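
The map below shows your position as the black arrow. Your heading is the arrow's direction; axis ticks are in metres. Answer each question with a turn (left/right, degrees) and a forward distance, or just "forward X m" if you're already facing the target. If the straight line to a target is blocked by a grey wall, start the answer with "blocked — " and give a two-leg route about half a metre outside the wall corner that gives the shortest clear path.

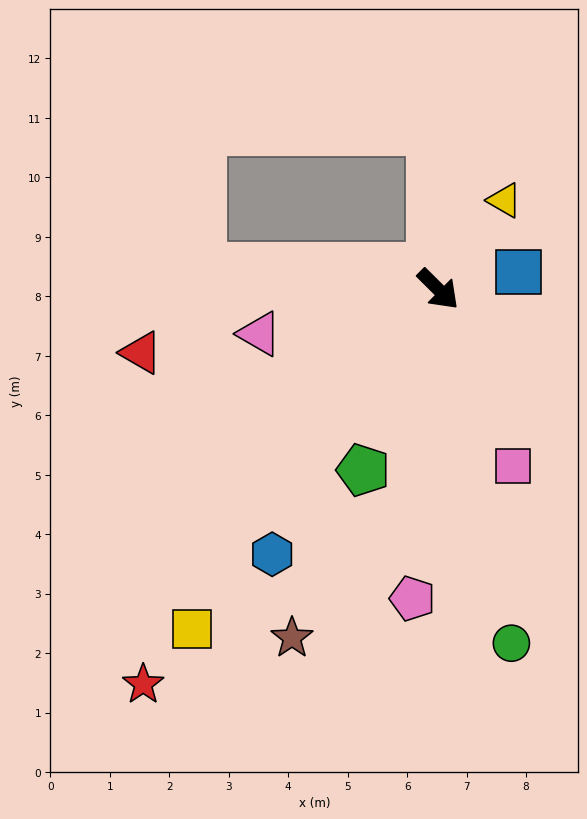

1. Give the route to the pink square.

turn right 22°, forward 3.2 m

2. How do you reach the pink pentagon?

turn right 50°, forward 5.2 m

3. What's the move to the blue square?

turn left 57°, forward 1.4 m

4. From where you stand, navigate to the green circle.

turn right 34°, forward 6.1 m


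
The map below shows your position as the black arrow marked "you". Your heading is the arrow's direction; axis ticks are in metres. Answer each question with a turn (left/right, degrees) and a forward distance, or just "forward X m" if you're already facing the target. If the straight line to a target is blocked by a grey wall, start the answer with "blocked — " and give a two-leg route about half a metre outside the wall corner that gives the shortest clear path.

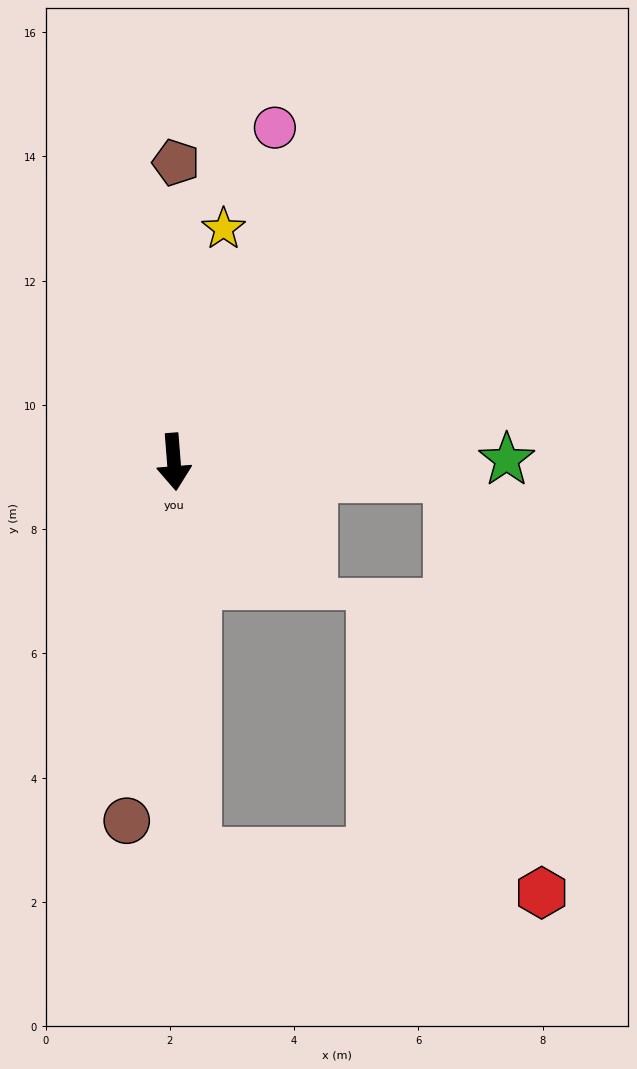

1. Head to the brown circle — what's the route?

turn right 12°, forward 5.8 m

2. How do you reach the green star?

turn left 86°, forward 5.4 m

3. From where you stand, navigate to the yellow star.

turn left 163°, forward 3.8 m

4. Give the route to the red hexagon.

blocked — forward 6.3 m, then turn left 79°, forward 5.6 m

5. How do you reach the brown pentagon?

turn left 175°, forward 4.8 m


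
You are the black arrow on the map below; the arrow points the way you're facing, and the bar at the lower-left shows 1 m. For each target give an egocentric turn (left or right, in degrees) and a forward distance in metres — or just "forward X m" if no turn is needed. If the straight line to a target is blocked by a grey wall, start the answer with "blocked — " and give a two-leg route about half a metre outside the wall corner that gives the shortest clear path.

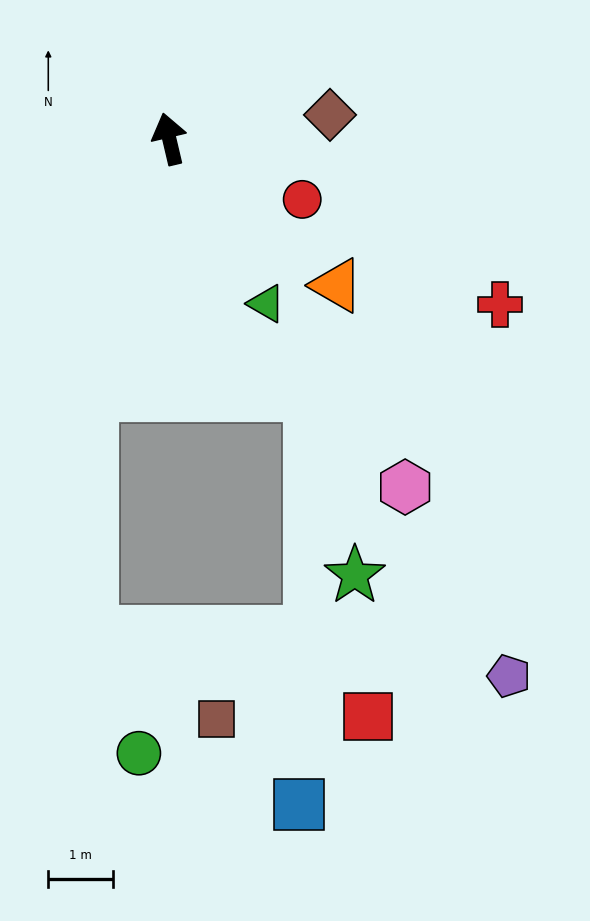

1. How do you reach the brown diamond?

turn right 95°, forward 2.5 m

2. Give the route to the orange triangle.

turn right 144°, forward 3.4 m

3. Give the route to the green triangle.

turn right 163°, forward 3.0 m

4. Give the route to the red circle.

turn right 128°, forward 2.3 m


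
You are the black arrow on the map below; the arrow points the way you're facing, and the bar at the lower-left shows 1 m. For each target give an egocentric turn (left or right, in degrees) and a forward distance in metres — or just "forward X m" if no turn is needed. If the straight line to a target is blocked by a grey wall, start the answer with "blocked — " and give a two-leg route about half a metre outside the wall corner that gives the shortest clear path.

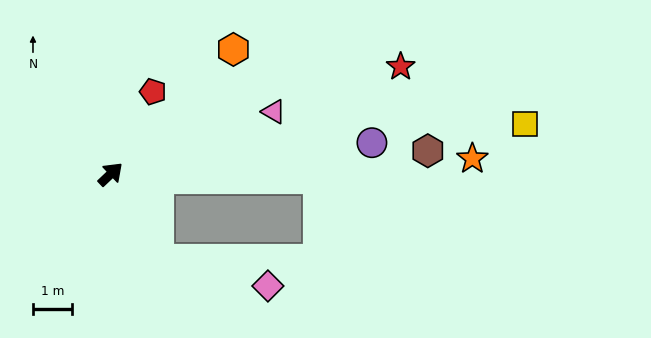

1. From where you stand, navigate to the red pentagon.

turn left 19°, forward 2.4 m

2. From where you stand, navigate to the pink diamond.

blocked — turn right 105°, forward 2.5 m, then turn left 48°, forward 2.9 m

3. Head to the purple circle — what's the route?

turn right 37°, forward 6.8 m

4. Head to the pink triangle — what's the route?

turn right 22°, forward 4.5 m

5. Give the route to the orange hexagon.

forward 4.5 m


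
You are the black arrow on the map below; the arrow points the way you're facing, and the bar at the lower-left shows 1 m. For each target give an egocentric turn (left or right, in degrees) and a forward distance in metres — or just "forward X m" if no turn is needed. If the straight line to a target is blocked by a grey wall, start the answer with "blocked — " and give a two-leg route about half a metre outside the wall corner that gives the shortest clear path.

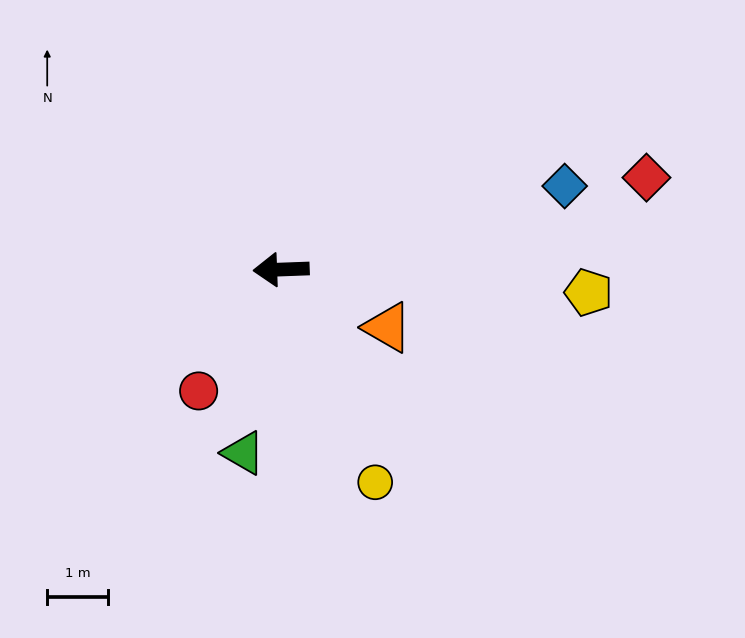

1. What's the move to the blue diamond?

turn right 166°, forward 4.8 m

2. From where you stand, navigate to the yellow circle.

turn left 112°, forward 3.8 m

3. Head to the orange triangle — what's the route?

turn left 149°, forward 2.0 m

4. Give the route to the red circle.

turn left 54°, forward 2.4 m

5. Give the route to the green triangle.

turn left 76°, forward 3.1 m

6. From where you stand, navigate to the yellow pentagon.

turn left 174°, forward 5.0 m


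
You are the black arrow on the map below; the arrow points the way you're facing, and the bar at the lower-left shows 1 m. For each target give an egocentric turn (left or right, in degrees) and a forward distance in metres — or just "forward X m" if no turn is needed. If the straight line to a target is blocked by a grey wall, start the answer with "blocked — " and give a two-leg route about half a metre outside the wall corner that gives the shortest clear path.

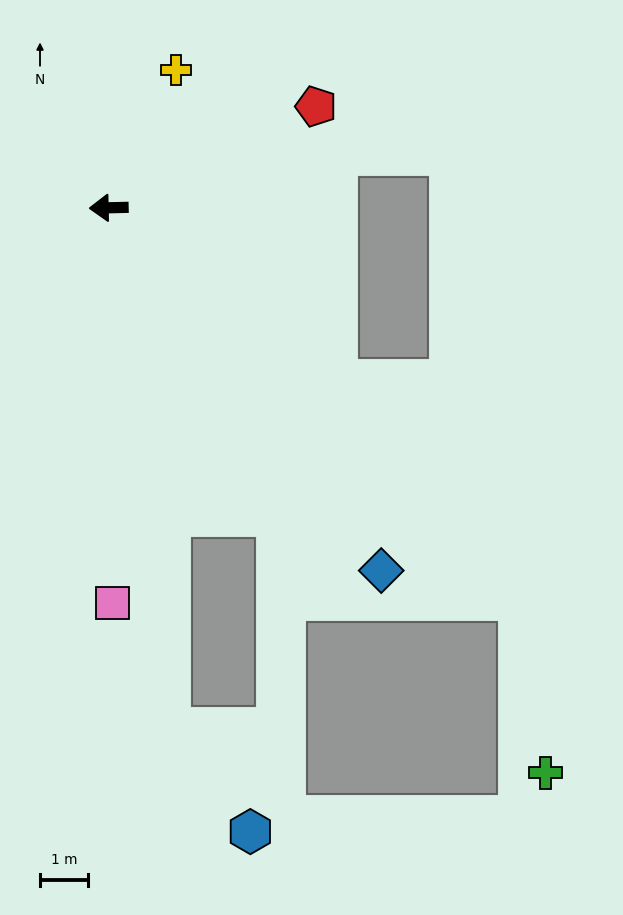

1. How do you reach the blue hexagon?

blocked — turn left 95°, forward 10.8 m, then turn left 31°, forward 2.7 m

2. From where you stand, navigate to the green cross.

blocked — turn left 135°, forward 11.7 m, then turn right 37°, forward 3.6 m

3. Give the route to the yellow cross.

turn right 117°, forward 3.2 m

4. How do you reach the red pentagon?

turn right 155°, forward 4.8 m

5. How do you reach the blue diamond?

turn left 126°, forward 9.4 m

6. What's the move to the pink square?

turn left 89°, forward 8.2 m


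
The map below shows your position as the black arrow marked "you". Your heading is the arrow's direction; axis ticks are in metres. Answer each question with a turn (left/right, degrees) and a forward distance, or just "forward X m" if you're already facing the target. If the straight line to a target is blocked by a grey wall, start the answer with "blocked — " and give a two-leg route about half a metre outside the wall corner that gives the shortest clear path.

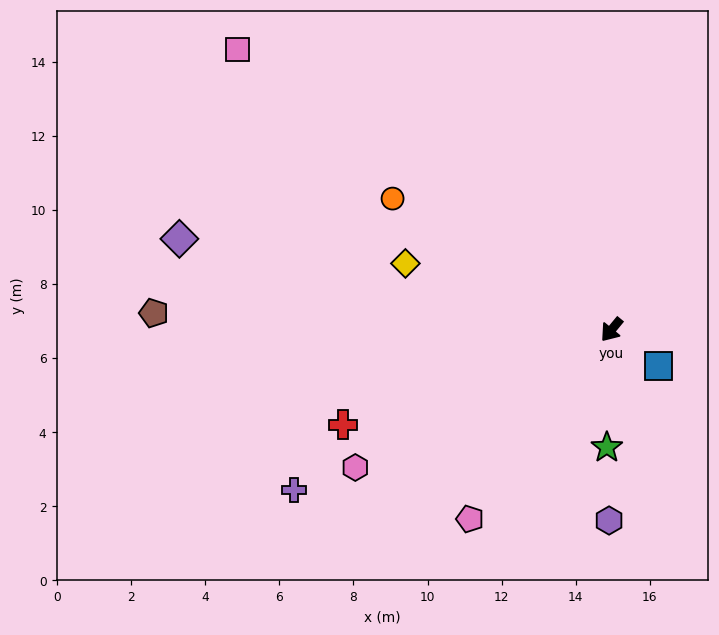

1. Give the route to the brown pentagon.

turn right 53°, forward 12.4 m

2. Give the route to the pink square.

turn right 87°, forward 12.6 m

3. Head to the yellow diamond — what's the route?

turn right 68°, forward 5.8 m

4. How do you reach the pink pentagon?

turn left 3°, forward 6.4 m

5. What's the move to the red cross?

turn right 31°, forward 7.7 m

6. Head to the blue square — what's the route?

turn left 92°, forward 1.6 m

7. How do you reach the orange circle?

turn right 81°, forward 6.9 m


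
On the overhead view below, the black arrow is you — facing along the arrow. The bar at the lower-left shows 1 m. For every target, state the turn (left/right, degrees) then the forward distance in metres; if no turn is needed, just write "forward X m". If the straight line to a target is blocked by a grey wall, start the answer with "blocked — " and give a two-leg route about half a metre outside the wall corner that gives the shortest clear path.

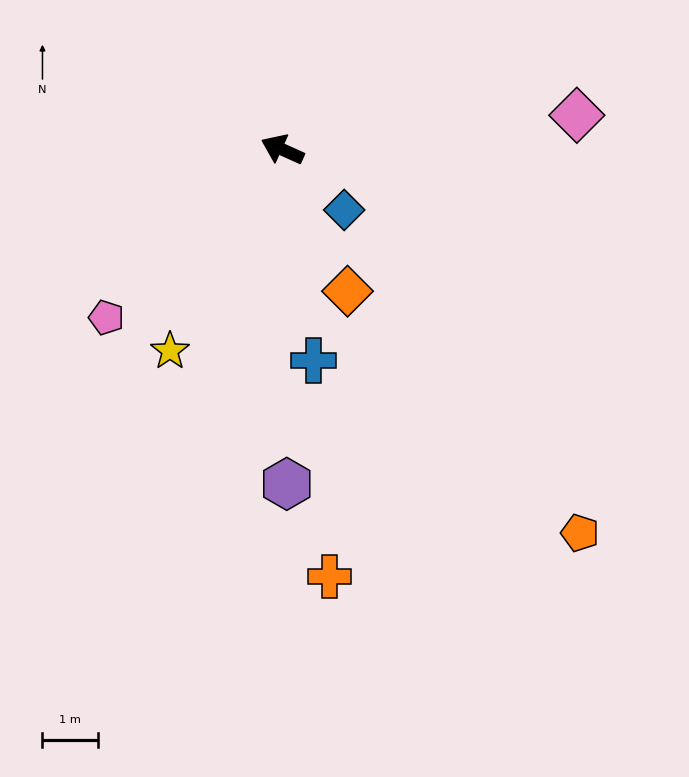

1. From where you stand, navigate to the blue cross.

turn left 123°, forward 3.8 m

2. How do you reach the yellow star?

turn left 85°, forward 4.1 m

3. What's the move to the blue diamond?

turn left 160°, forward 1.6 m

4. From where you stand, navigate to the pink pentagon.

turn left 68°, forward 4.4 m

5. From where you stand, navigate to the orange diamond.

turn left 139°, forward 2.8 m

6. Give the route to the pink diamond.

turn right 149°, forward 5.3 m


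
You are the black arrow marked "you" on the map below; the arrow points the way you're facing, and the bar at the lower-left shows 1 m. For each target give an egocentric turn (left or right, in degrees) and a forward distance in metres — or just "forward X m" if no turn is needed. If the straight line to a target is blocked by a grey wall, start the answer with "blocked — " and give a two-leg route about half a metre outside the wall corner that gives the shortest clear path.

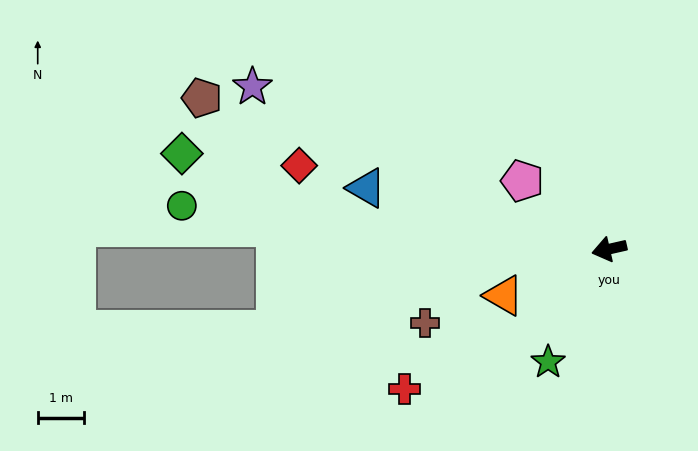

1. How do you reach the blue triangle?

turn right 27°, forward 5.4 m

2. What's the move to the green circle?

turn right 19°, forward 9.3 m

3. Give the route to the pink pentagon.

turn right 51°, forward 2.4 m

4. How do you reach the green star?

turn left 49°, forward 2.8 m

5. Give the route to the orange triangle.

turn left 11°, forward 2.5 m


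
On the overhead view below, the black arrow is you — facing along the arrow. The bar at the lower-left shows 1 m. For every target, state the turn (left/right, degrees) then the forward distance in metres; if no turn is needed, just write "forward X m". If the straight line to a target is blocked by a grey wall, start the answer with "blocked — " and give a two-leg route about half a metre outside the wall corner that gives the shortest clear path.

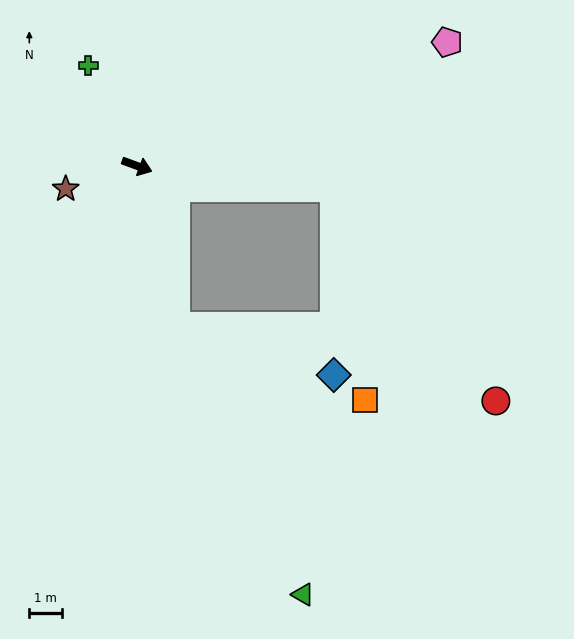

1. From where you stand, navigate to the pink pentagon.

turn left 42°, forward 10.1 m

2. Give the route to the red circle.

blocked — turn left 14°, forward 6.0 m, then turn right 46°, forward 8.1 m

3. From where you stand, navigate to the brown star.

turn right 142°, forward 2.3 m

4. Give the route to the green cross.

turn left 136°, forward 3.4 m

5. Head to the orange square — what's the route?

blocked — turn left 14°, forward 6.0 m, then turn right 75°, forward 6.5 m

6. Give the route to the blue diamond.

blocked — turn right 56°, forward 5.0 m, then turn left 59°, forward 5.0 m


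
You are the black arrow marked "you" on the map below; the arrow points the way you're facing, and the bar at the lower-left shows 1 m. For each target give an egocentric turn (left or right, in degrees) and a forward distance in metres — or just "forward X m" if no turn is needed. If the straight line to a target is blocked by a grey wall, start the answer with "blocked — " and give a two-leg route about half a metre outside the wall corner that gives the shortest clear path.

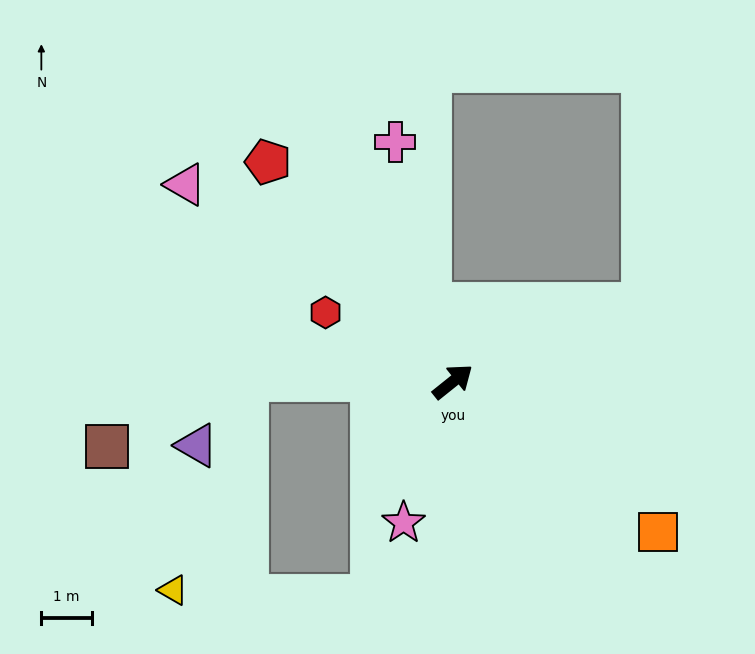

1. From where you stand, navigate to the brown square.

blocked — turn left 141°, forward 4.1 m, then turn left 26°, forward 3.1 m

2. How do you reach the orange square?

turn right 75°, forward 5.0 m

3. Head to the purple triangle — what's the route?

blocked — turn left 141°, forward 4.1 m, then turn left 53°, forward 1.6 m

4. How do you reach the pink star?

turn right 148°, forward 2.9 m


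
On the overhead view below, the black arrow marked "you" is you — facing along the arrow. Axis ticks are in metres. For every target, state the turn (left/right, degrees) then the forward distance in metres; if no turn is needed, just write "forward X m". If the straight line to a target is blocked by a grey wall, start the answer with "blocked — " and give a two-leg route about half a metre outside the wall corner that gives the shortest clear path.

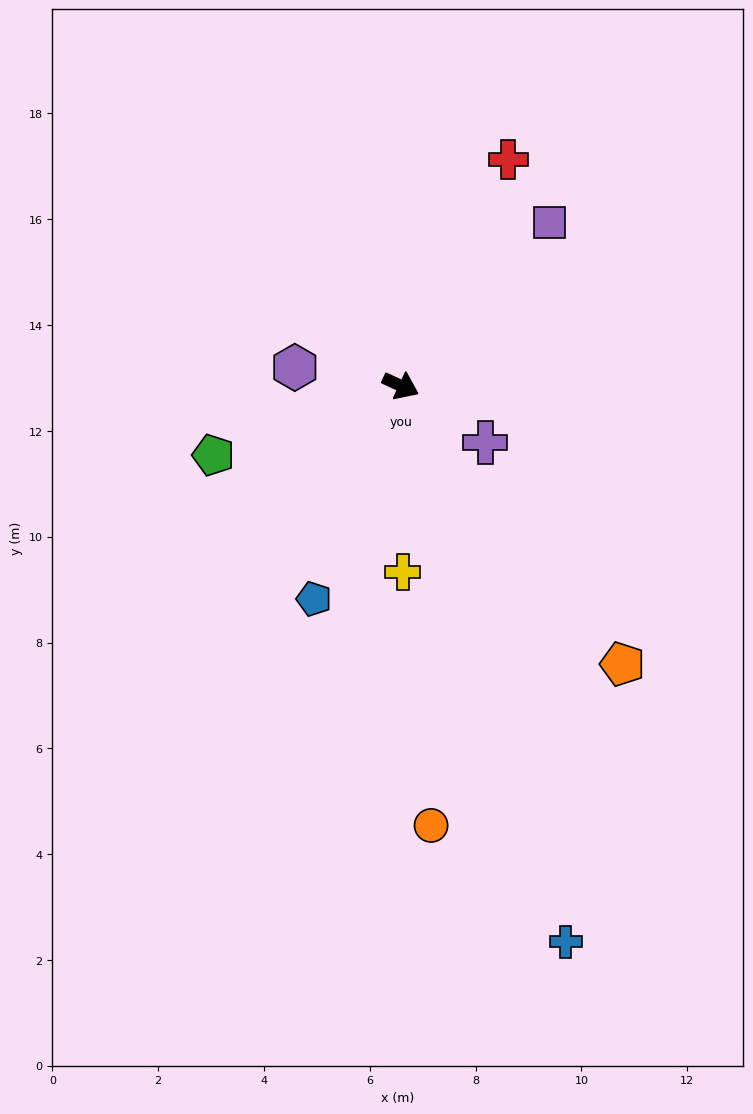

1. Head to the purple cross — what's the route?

turn right 9°, forward 1.9 m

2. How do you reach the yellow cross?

turn right 65°, forward 3.5 m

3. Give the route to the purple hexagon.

turn right 165°, forward 2.0 m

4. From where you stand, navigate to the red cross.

turn left 89°, forward 4.7 m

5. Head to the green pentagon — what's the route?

turn right 135°, forward 3.8 m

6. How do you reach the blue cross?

turn right 49°, forward 11.0 m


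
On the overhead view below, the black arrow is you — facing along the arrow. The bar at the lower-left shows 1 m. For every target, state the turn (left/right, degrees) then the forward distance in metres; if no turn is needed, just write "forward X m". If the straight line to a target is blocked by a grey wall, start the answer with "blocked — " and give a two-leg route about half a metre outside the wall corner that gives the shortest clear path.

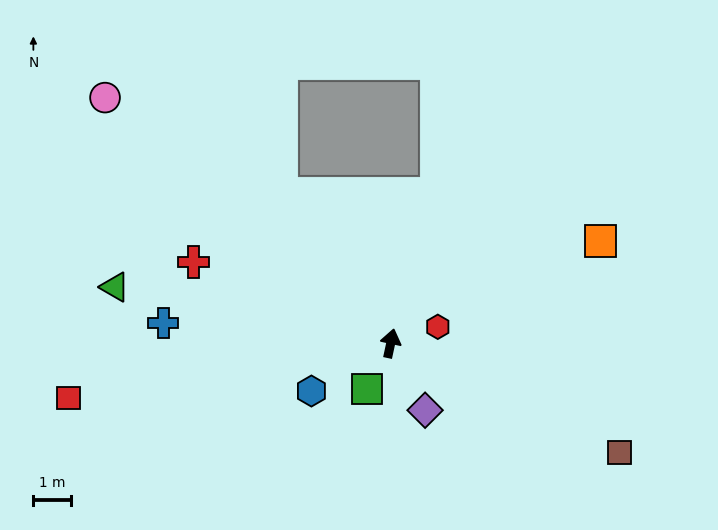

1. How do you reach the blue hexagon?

turn left 133°, forward 2.5 m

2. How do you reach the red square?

turn left 112°, forward 8.7 m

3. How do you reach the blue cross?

turn left 97°, forward 6.1 m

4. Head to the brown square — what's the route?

turn right 103°, forward 6.8 m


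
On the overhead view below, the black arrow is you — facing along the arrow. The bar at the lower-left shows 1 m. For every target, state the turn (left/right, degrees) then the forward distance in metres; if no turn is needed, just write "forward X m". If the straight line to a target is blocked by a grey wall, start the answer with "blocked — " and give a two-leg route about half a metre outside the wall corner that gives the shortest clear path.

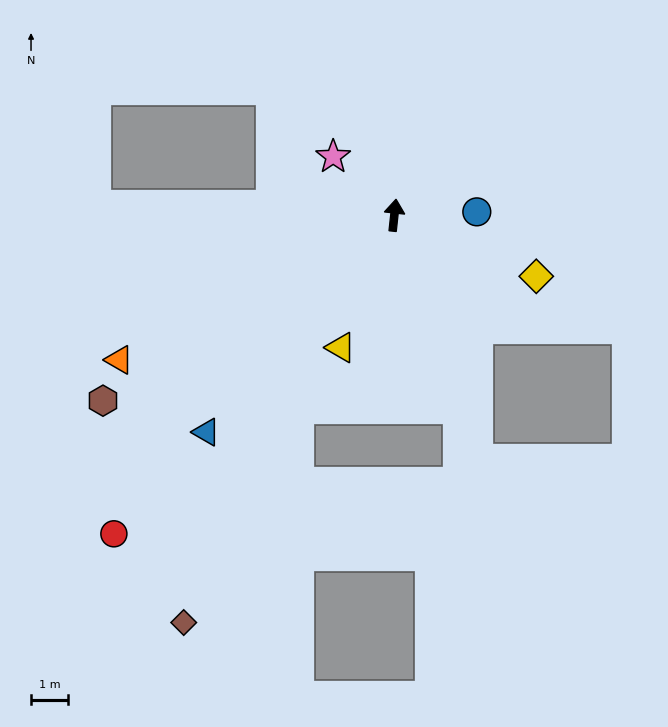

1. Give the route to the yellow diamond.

turn right 107°, forward 4.2 m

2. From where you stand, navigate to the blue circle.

turn right 82°, forward 2.3 m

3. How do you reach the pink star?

turn left 52°, forward 2.3 m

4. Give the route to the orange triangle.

turn left 124°, forward 8.5 m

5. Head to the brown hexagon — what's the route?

turn left 129°, forward 9.4 m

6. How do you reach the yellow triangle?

turn left 164°, forward 3.9 m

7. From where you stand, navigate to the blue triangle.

turn left 145°, forward 7.8 m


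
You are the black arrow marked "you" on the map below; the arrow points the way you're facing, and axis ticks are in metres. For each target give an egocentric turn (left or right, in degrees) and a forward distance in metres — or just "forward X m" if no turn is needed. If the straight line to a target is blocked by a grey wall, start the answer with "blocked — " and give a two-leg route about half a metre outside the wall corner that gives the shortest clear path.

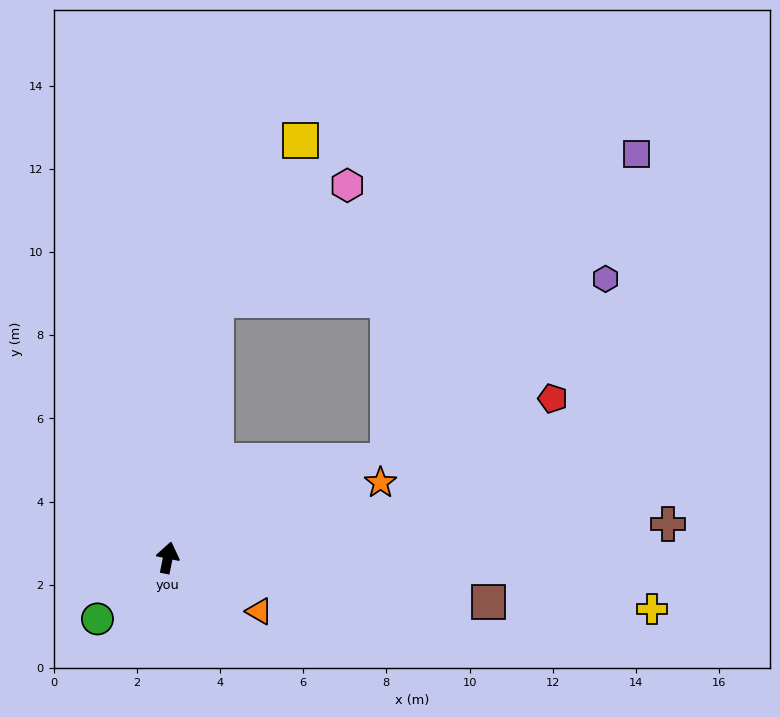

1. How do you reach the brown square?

turn right 86°, forward 7.8 m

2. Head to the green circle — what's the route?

turn left 143°, forward 2.2 m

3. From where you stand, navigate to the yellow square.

blocked — forward 6.3 m, then turn right 16°, forward 4.3 m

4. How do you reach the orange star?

turn right 59°, forward 5.4 m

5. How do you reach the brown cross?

turn right 75°, forward 12.1 m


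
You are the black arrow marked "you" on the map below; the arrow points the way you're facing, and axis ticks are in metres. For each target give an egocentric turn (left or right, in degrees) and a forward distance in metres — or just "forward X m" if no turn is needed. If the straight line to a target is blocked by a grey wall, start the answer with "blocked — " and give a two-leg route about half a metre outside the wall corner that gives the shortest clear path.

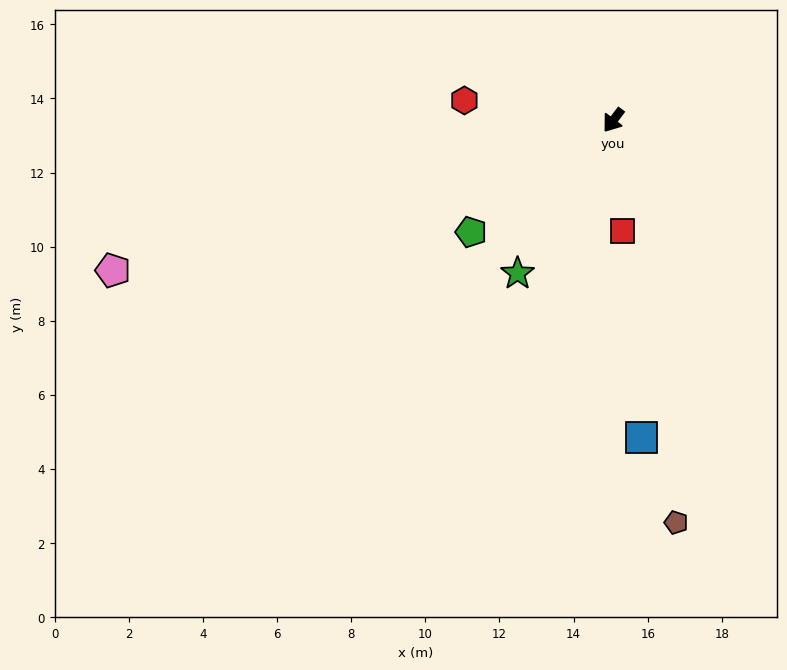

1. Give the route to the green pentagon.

turn right 15°, forward 4.9 m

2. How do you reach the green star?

turn left 5°, forward 4.9 m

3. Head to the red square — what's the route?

turn left 42°, forward 3.0 m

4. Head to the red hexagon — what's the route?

turn right 61°, forward 4.1 m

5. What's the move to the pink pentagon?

turn right 36°, forward 14.1 m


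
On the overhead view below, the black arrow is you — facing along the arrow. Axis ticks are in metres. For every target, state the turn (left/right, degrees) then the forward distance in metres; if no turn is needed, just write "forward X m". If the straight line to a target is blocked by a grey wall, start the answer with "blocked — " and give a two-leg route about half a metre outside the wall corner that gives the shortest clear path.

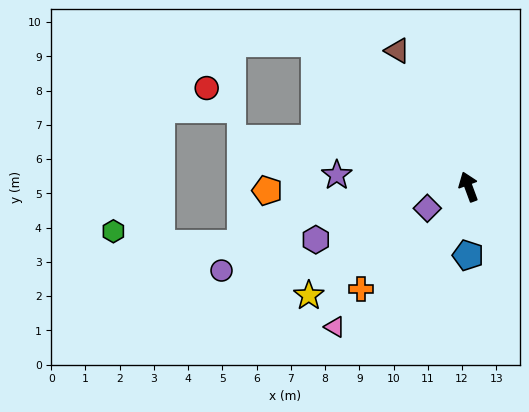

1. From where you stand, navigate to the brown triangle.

turn left 7°, forward 4.5 m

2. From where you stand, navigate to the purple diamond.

turn left 97°, forward 1.4 m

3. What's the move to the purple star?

turn left 65°, forward 3.9 m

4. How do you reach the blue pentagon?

turn left 159°, forward 2.0 m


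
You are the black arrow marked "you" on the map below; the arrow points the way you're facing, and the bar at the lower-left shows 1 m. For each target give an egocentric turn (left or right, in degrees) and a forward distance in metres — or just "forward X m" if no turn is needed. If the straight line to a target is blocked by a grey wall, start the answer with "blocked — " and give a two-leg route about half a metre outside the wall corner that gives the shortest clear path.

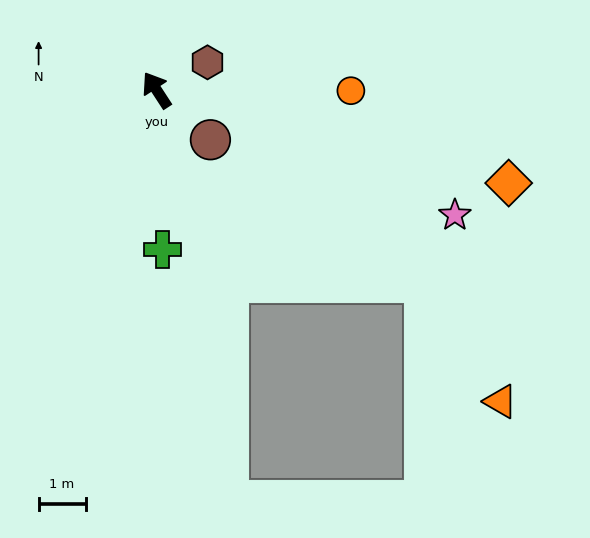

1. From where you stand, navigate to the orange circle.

turn right 123°, forward 4.1 m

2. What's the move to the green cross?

turn left 149°, forward 3.4 m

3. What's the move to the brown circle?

turn right 166°, forward 1.6 m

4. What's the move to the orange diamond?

turn right 138°, forward 7.8 m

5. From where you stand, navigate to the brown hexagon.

turn right 94°, forward 1.2 m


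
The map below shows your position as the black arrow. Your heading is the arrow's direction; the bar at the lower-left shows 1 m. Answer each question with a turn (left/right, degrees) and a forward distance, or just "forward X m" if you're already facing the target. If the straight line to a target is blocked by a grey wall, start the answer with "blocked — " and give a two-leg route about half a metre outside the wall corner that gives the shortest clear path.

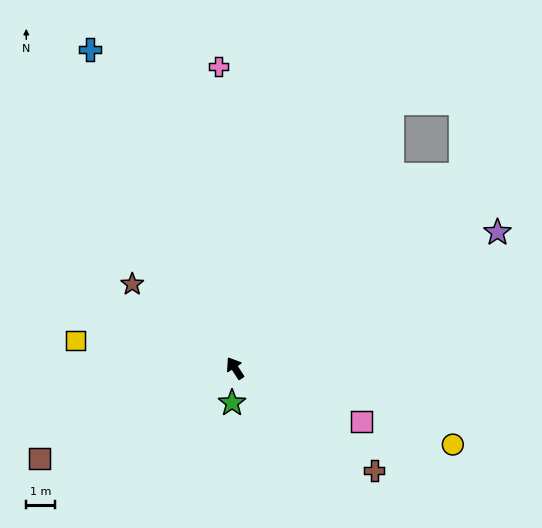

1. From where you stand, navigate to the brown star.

turn left 18°, forward 4.6 m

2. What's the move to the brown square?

turn left 82°, forward 7.4 m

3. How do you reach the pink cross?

turn right 30°, forward 10.4 m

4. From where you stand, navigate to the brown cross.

turn right 159°, forward 6.0 m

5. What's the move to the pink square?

turn right 146°, forward 4.7 m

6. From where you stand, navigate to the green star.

turn left 142°, forward 1.2 m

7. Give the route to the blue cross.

turn right 8°, forward 12.1 m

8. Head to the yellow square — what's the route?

turn left 47°, forward 5.6 m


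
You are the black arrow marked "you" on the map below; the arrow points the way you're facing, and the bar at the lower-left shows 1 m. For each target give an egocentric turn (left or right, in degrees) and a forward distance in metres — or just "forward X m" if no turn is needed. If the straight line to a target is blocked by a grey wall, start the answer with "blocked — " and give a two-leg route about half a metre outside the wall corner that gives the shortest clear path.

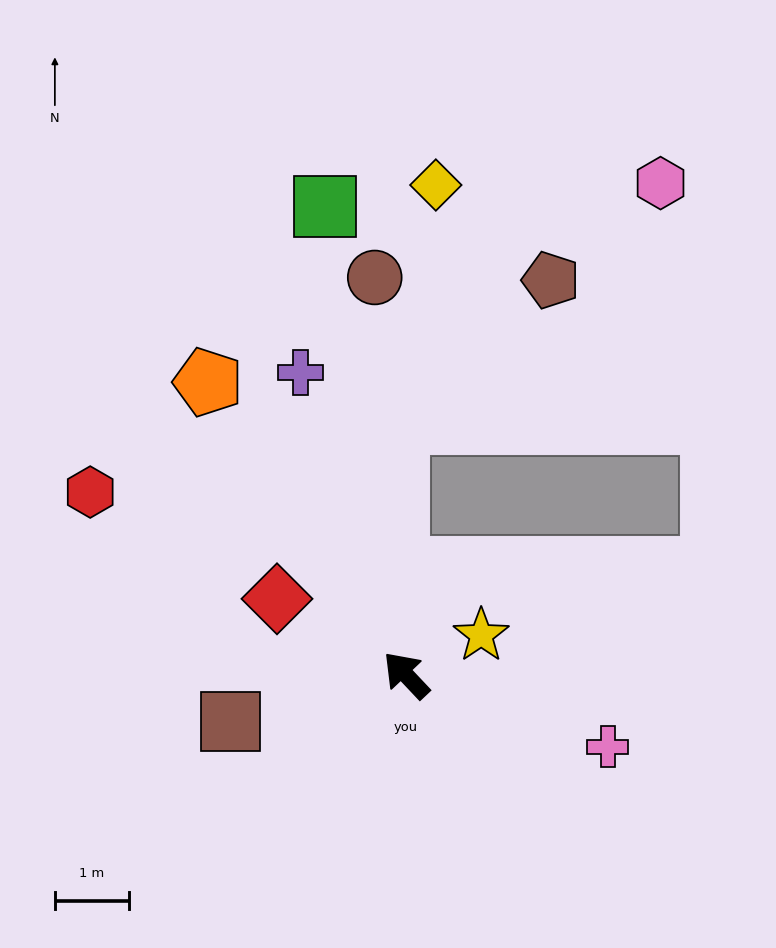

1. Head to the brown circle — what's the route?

turn right 39°, forward 5.4 m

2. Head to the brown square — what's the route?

turn left 62°, forward 2.5 m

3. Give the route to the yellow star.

turn right 105°, forward 1.1 m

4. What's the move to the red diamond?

turn left 16°, forward 2.0 m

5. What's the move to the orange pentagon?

turn right 9°, forward 4.8 m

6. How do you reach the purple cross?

turn right 24°, forward 4.3 m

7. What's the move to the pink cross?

turn right 153°, forward 2.9 m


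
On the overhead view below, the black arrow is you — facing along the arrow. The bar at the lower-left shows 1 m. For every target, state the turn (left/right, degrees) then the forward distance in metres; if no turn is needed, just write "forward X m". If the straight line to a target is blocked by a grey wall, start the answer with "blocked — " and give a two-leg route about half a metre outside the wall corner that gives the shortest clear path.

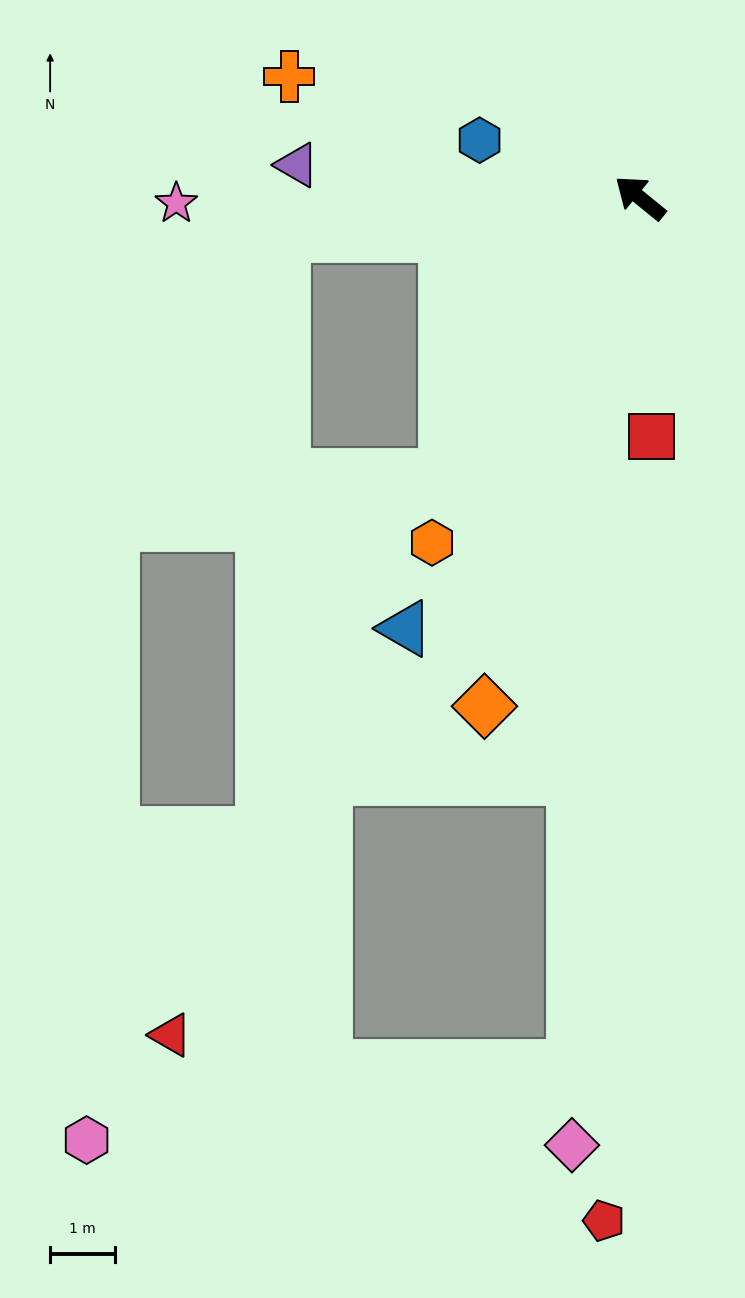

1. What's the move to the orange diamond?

turn left 112°, forward 8.2 m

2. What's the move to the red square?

turn left 132°, forward 3.7 m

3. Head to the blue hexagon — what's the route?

turn left 19°, forward 2.6 m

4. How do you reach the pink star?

turn left 40°, forward 7.1 m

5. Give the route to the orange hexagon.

turn left 98°, forward 6.2 m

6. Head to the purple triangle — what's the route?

turn left 34°, forward 5.3 m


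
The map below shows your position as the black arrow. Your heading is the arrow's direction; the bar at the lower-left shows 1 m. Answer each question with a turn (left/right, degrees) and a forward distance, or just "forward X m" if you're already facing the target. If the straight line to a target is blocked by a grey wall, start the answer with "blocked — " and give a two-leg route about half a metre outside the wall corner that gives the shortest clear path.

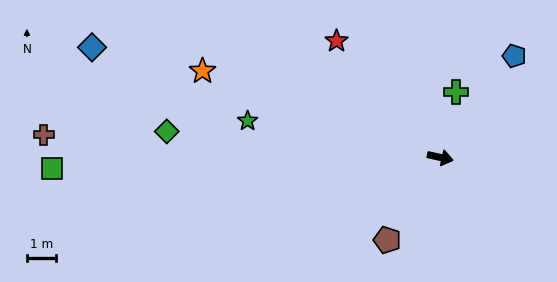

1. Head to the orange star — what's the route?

turn left 173°, forward 8.8 m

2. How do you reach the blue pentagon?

turn left 67°, forward 4.4 m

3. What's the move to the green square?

turn right 166°, forward 13.5 m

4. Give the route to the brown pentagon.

turn right 110°, forward 3.4 m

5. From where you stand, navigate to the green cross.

turn left 89°, forward 2.3 m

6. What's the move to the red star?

turn left 144°, forward 5.4 m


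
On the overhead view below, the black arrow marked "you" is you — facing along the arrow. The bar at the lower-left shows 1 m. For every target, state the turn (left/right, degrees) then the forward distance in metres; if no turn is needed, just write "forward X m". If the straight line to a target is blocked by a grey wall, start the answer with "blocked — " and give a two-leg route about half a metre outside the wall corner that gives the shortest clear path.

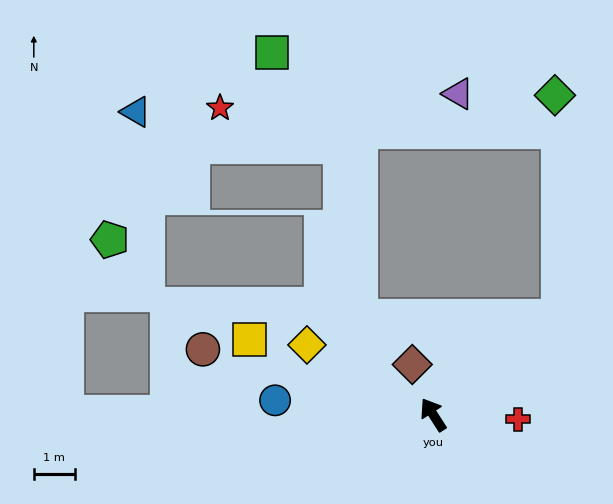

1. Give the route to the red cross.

turn right 126°, forward 2.1 m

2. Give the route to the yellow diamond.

turn left 28°, forward 3.5 m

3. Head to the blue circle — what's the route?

turn left 52°, forward 3.9 m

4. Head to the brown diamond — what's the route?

turn right 10°, forward 1.3 m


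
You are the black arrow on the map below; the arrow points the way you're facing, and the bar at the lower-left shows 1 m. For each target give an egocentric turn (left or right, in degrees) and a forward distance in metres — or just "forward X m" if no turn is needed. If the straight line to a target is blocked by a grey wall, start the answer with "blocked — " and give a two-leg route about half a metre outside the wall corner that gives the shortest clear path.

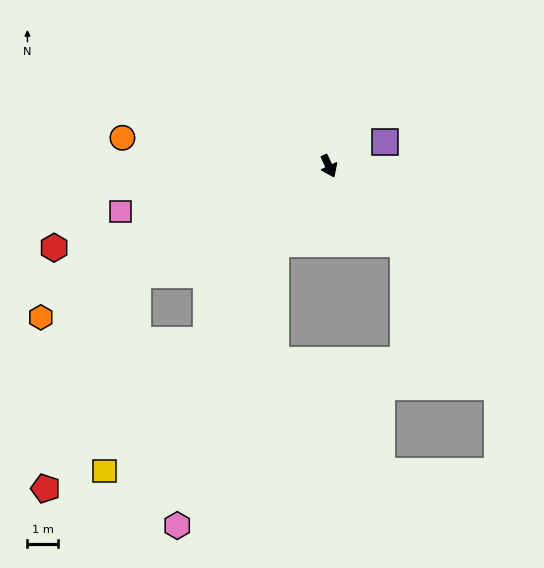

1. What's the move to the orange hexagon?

turn right 87°, forward 10.6 m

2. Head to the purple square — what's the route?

turn left 88°, forward 2.0 m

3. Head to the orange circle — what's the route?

turn right 123°, forward 6.8 m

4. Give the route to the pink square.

turn right 103°, forward 7.0 m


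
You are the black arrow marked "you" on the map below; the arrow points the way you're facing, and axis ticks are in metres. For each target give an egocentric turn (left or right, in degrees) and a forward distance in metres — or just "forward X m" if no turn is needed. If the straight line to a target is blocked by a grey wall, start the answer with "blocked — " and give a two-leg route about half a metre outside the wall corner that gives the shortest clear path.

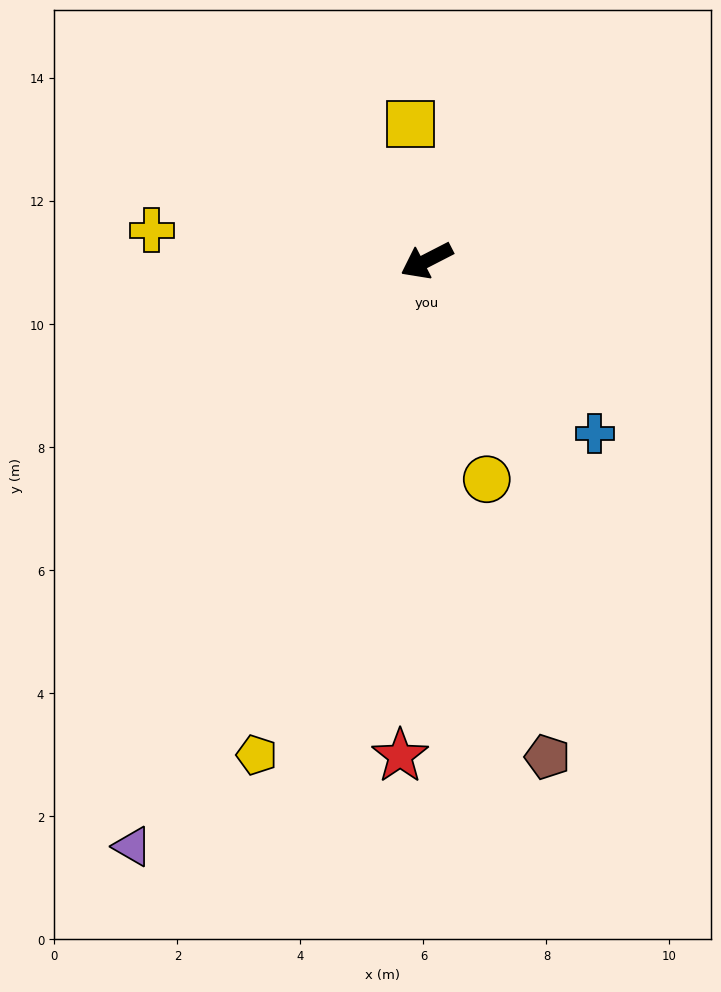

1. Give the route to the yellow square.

turn right 111°, forward 2.2 m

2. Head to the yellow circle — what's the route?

turn left 78°, forward 3.7 m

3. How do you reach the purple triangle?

turn left 36°, forward 10.7 m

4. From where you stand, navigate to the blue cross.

turn left 107°, forward 3.9 m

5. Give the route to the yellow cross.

turn right 33°, forward 4.5 m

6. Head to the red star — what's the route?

turn left 60°, forward 8.1 m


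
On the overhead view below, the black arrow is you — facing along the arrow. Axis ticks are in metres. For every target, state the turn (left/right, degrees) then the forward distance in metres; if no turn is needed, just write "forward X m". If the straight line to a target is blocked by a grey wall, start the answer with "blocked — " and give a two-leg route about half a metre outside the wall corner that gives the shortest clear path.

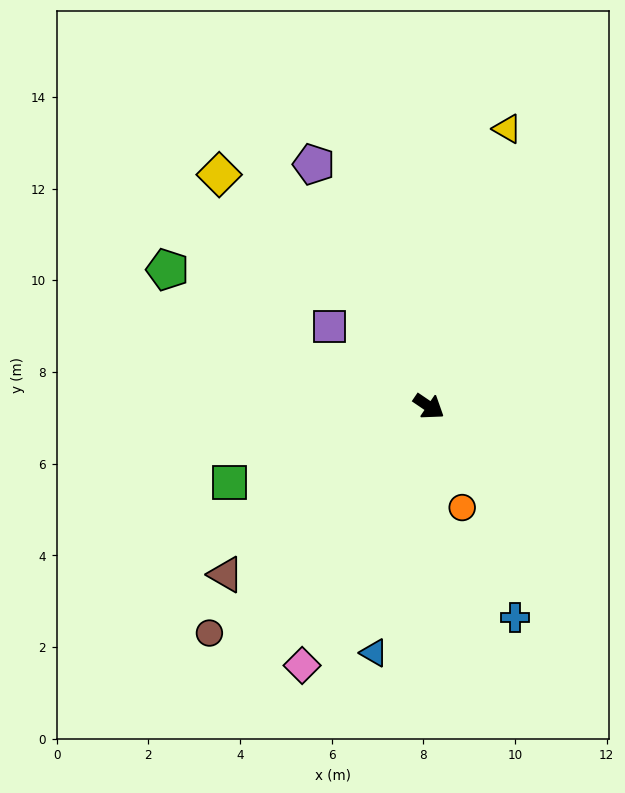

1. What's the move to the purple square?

turn left 175°, forward 2.8 m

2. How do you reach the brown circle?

turn right 100°, forward 6.9 m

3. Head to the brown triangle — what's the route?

turn right 106°, forward 5.8 m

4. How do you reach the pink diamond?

turn right 82°, forward 6.3 m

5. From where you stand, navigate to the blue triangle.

turn right 68°, forward 5.5 m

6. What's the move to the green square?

turn right 125°, forward 4.7 m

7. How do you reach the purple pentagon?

turn left 150°, forward 5.8 m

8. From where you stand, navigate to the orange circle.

turn right 38°, forward 2.3 m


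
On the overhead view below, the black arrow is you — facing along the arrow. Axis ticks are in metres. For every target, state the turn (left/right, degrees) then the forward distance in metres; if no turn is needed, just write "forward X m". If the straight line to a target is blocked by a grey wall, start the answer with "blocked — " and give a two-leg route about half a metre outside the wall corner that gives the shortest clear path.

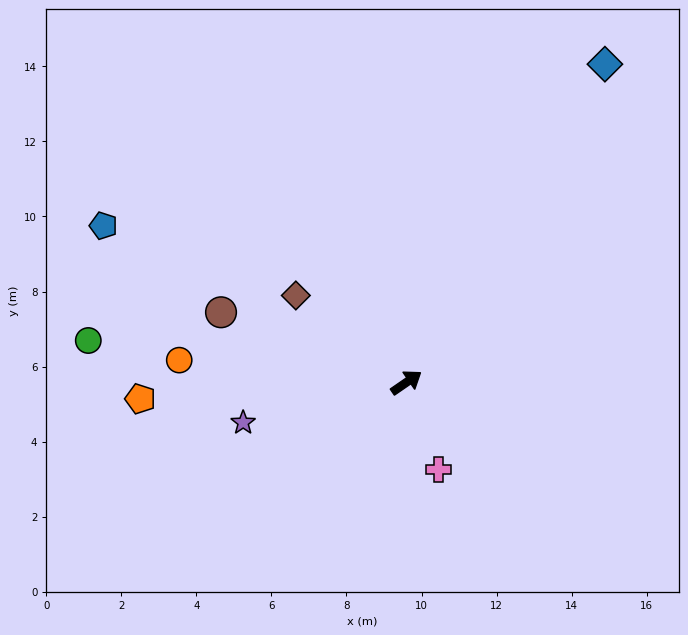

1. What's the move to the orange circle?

turn left 140°, forward 6.1 m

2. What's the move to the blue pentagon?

turn left 118°, forward 9.1 m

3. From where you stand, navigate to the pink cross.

turn right 104°, forward 2.5 m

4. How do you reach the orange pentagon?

turn left 149°, forward 7.1 m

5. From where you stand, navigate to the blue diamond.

turn left 23°, forward 10.0 m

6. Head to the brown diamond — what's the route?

turn left 107°, forward 3.7 m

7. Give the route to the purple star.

turn left 159°, forward 4.5 m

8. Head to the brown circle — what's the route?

turn left 125°, forward 5.3 m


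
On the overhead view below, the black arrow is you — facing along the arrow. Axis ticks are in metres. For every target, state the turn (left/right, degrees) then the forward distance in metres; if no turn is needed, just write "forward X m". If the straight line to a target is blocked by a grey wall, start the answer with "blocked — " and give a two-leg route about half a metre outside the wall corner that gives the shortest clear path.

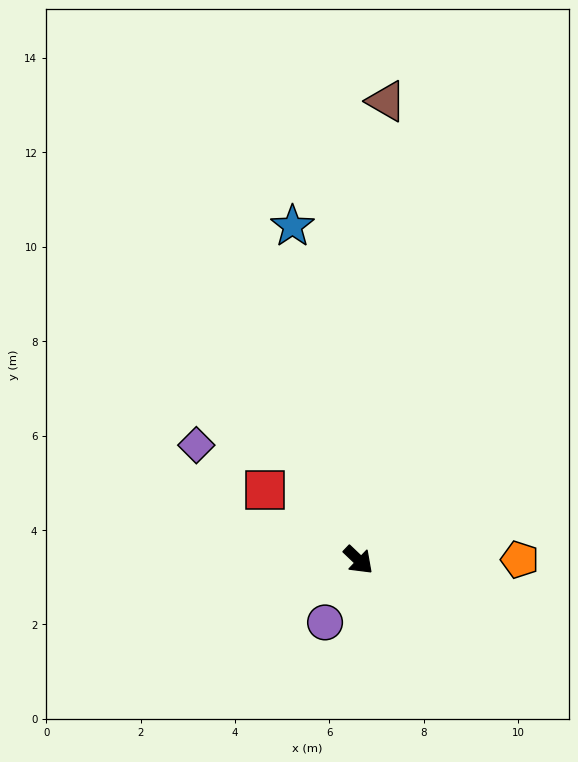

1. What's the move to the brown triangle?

turn left 130°, forward 9.7 m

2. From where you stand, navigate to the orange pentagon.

turn left 44°, forward 3.4 m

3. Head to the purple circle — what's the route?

turn right 75°, forward 1.5 m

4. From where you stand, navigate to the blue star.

turn left 145°, forward 7.2 m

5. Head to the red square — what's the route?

turn right 173°, forward 2.5 m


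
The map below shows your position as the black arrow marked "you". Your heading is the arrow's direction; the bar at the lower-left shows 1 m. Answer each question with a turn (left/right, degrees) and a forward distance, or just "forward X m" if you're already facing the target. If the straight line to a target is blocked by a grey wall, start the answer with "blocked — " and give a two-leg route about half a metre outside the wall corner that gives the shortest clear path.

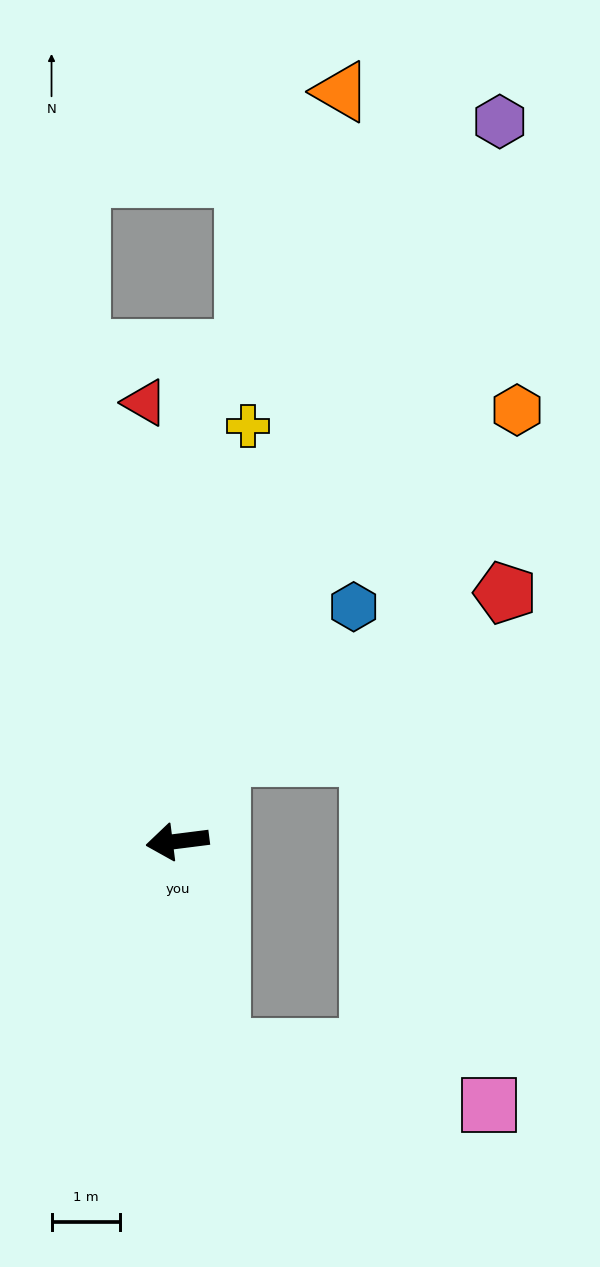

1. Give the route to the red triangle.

turn right 93°, forward 6.5 m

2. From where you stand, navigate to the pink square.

blocked — turn left 95°, forward 3.1 m, then turn left 66°, forward 4.0 m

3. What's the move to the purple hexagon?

turn right 121°, forward 11.6 m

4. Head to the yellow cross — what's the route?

turn right 107°, forward 6.2 m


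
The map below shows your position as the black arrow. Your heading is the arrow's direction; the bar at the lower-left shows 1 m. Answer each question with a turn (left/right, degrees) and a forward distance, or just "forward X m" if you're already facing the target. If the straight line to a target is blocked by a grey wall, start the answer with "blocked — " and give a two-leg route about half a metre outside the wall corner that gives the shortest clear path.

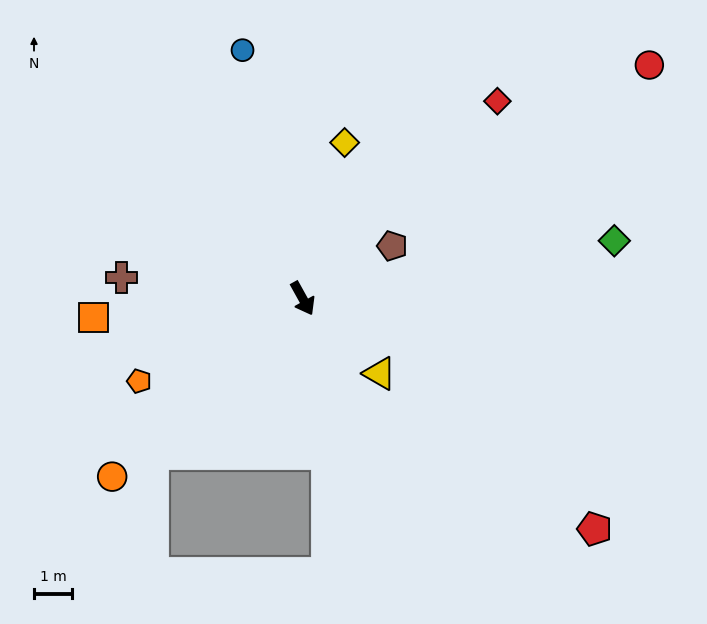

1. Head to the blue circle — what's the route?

turn left 165°, forward 6.7 m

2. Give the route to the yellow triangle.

turn left 17°, forward 2.8 m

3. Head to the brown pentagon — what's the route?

turn left 91°, forward 2.7 m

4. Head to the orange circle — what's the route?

turn right 76°, forward 6.8 m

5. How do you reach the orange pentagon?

turn right 92°, forward 4.8 m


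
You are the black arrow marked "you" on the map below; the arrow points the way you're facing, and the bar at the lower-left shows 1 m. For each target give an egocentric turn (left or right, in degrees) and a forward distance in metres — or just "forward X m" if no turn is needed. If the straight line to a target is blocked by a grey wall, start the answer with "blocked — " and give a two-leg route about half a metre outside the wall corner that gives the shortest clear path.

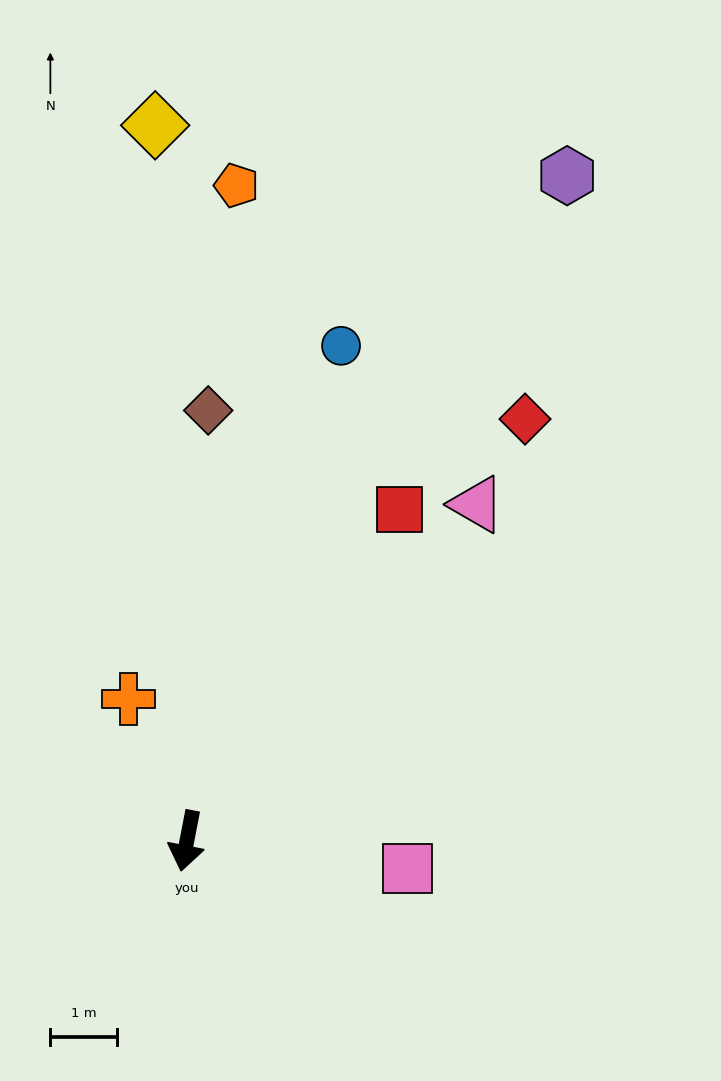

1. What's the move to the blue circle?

turn left 174°, forward 7.8 m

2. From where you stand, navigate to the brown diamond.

turn right 172°, forward 6.5 m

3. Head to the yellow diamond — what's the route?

turn right 167°, forward 10.8 m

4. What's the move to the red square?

turn left 158°, forward 5.9 m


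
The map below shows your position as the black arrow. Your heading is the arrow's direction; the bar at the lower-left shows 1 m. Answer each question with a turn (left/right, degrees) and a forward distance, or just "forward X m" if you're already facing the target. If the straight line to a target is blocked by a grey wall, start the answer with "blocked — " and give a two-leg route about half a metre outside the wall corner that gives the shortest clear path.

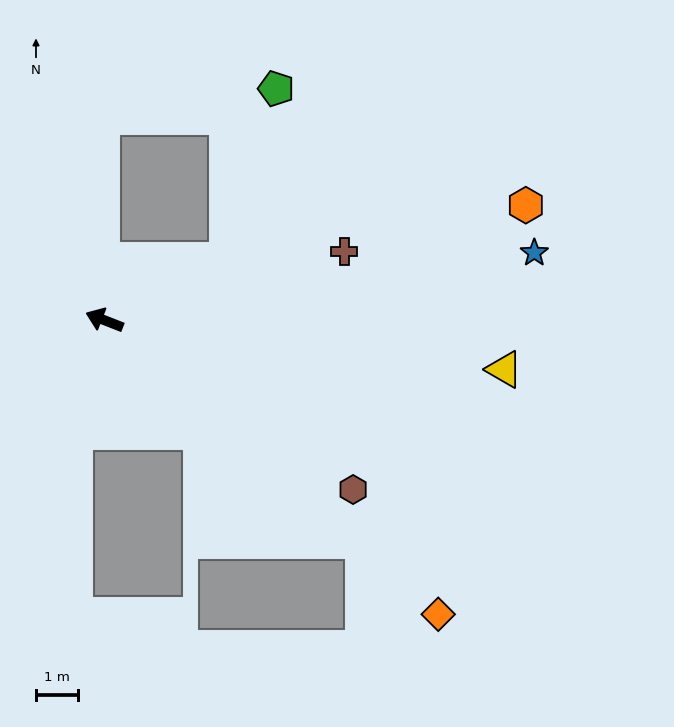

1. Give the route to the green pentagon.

blocked — turn right 133°, forward 3.2 m, then turn left 48°, forward 4.2 m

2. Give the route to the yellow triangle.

turn right 166°, forward 9.5 m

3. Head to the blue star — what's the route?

turn right 150°, forward 10.3 m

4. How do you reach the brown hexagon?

turn left 167°, forward 7.1 m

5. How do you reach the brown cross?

turn right 143°, forward 5.9 m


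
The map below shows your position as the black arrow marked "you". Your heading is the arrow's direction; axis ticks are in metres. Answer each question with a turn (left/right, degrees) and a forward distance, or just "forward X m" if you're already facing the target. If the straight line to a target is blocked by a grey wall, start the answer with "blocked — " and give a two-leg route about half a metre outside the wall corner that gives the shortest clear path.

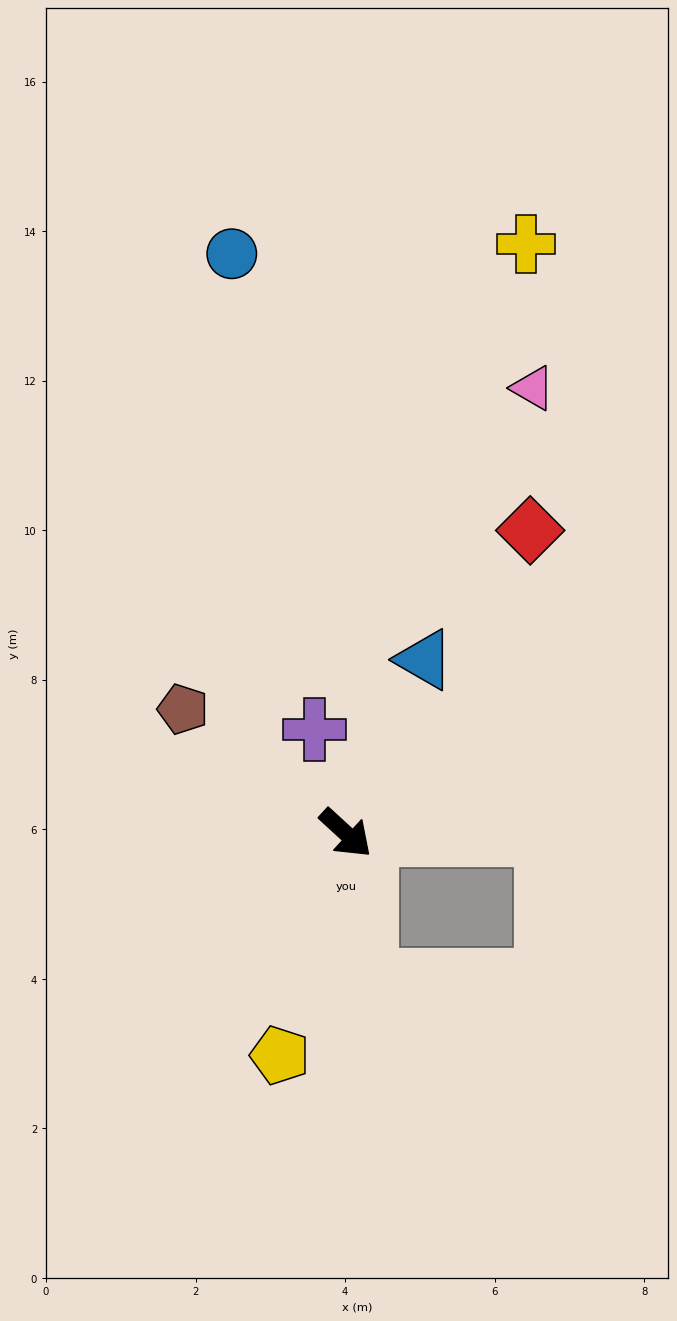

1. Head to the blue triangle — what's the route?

turn left 108°, forward 2.5 m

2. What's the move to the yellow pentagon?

turn right 64°, forward 3.1 m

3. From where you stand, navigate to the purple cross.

turn left 149°, forward 1.5 m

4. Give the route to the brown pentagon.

turn right 175°, forward 2.7 m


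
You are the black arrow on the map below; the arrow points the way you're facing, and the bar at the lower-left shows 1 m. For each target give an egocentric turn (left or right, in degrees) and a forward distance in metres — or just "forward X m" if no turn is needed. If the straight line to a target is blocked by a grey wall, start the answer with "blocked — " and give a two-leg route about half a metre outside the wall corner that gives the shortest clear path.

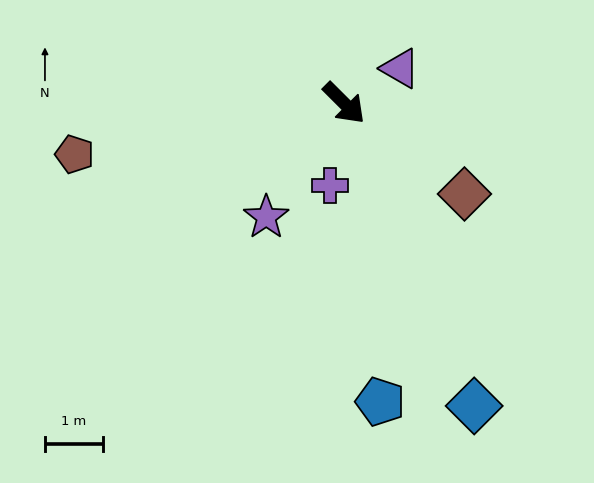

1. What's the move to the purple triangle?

turn left 77°, forward 1.1 m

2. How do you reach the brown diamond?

turn left 8°, forward 2.6 m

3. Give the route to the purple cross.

turn right 55°, forward 1.5 m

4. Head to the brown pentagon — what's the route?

turn right 124°, forward 4.8 m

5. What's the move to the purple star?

turn right 79°, forward 2.4 m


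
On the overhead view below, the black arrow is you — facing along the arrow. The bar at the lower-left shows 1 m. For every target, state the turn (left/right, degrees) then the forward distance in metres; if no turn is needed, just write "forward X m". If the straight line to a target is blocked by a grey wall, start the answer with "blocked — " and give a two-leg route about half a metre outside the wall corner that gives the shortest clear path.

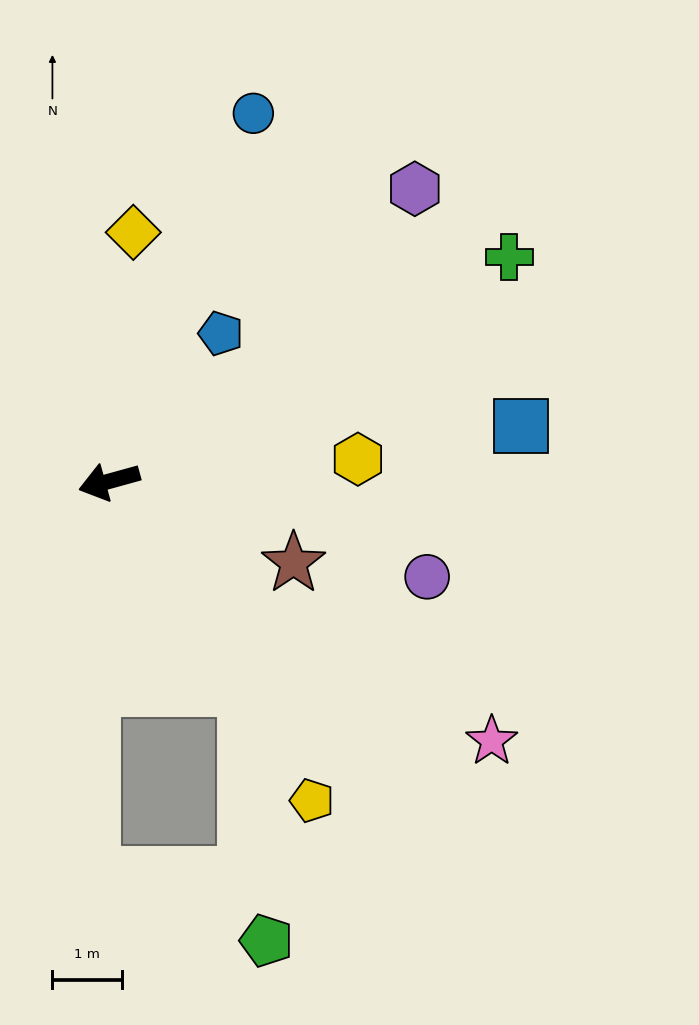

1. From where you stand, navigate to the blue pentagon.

turn right 143°, forward 2.7 m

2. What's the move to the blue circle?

turn right 127°, forward 5.7 m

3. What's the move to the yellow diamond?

turn right 111°, forward 3.6 m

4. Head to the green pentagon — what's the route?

blocked — turn left 108°, forward 3.6 m, then turn right 29°, forward 3.7 m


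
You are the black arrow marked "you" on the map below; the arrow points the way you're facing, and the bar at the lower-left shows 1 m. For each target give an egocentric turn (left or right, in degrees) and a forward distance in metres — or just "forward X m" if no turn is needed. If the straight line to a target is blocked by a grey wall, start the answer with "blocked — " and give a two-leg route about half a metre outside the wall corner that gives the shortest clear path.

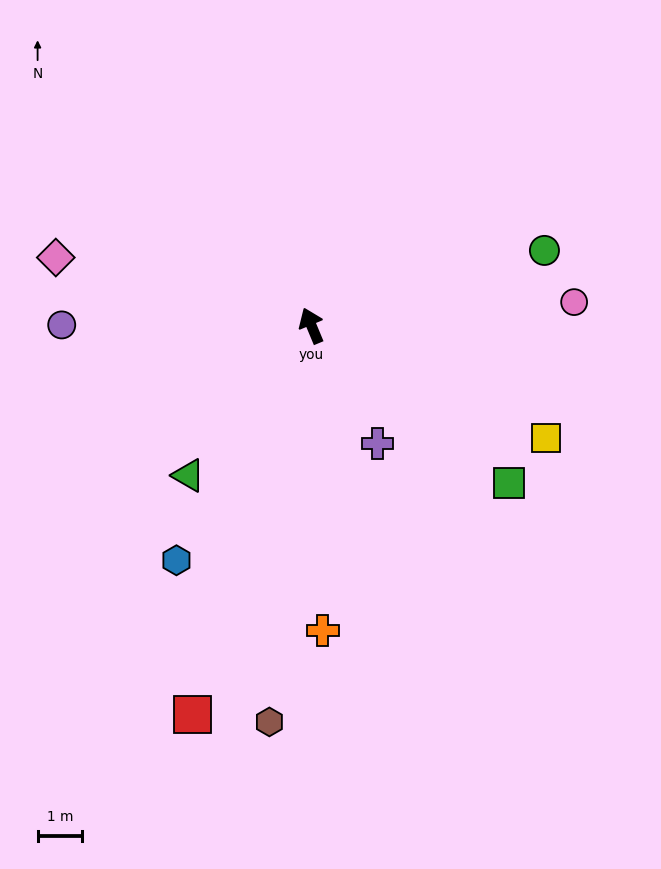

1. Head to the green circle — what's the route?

turn right 95°, forward 5.5 m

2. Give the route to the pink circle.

turn right 107°, forward 5.9 m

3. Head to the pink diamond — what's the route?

turn left 52°, forward 5.9 m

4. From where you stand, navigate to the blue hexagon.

turn left 128°, forward 6.1 m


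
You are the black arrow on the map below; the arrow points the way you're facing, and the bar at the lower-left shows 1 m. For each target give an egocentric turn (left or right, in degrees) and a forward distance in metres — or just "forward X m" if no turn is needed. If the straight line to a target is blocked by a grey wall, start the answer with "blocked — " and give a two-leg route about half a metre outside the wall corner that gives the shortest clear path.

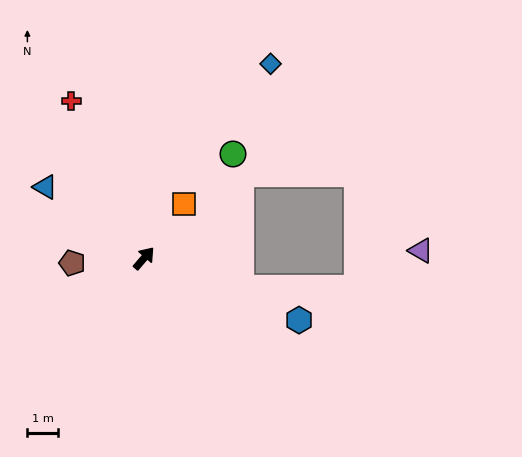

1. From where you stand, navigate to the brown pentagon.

turn left 135°, forward 2.4 m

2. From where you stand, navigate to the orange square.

turn left 4°, forward 2.2 m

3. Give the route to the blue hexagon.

turn right 71°, forward 5.5 m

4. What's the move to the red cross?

turn left 66°, forward 5.7 m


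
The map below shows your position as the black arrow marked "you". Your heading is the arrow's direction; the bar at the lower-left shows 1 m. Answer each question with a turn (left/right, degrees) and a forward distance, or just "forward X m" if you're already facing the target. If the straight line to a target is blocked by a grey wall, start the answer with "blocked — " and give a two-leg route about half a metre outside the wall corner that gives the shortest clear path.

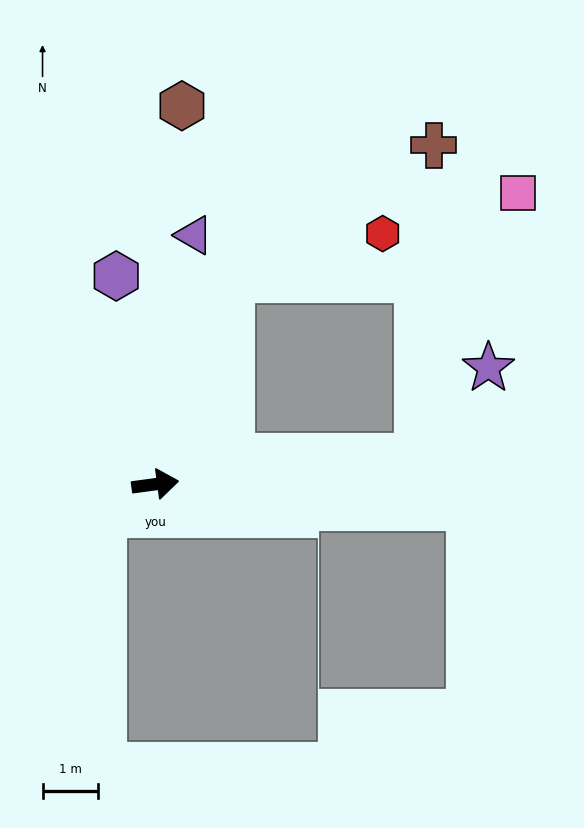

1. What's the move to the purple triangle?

turn left 73°, forward 4.6 m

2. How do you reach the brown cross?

blocked — turn left 62°, forward 4.0 m, then turn right 36°, forward 4.4 m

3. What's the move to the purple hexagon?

turn left 93°, forward 3.9 m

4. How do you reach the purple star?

blocked — forward 4.8 m, then turn left 44°, forward 2.1 m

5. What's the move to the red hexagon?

blocked — turn left 62°, forward 4.0 m, then turn right 53°, forward 2.9 m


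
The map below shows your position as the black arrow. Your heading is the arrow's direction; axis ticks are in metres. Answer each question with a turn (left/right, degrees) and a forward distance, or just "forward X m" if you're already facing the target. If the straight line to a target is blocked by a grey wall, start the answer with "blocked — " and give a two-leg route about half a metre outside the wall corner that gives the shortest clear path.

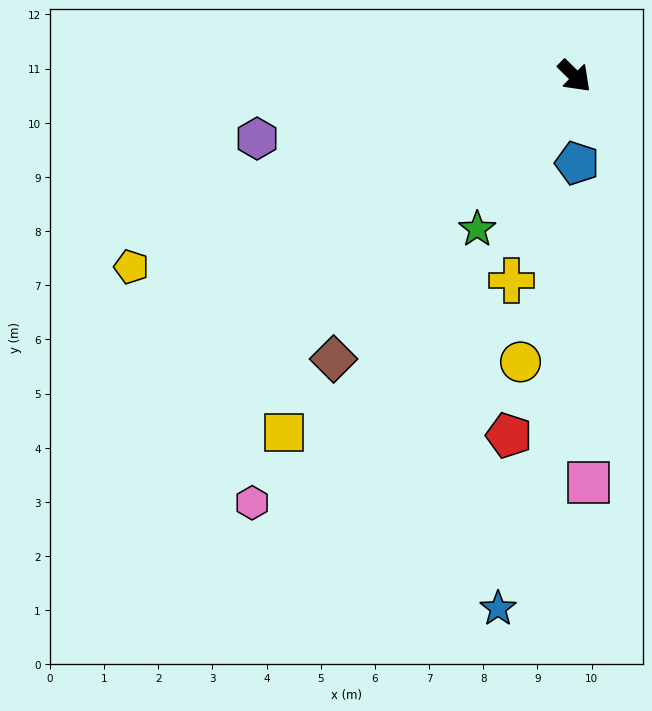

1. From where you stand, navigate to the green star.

turn right 78°, forward 3.3 m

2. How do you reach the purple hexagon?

turn right 124°, forward 6.0 m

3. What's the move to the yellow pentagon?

turn right 112°, forward 8.9 m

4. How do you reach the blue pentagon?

turn right 44°, forward 1.6 m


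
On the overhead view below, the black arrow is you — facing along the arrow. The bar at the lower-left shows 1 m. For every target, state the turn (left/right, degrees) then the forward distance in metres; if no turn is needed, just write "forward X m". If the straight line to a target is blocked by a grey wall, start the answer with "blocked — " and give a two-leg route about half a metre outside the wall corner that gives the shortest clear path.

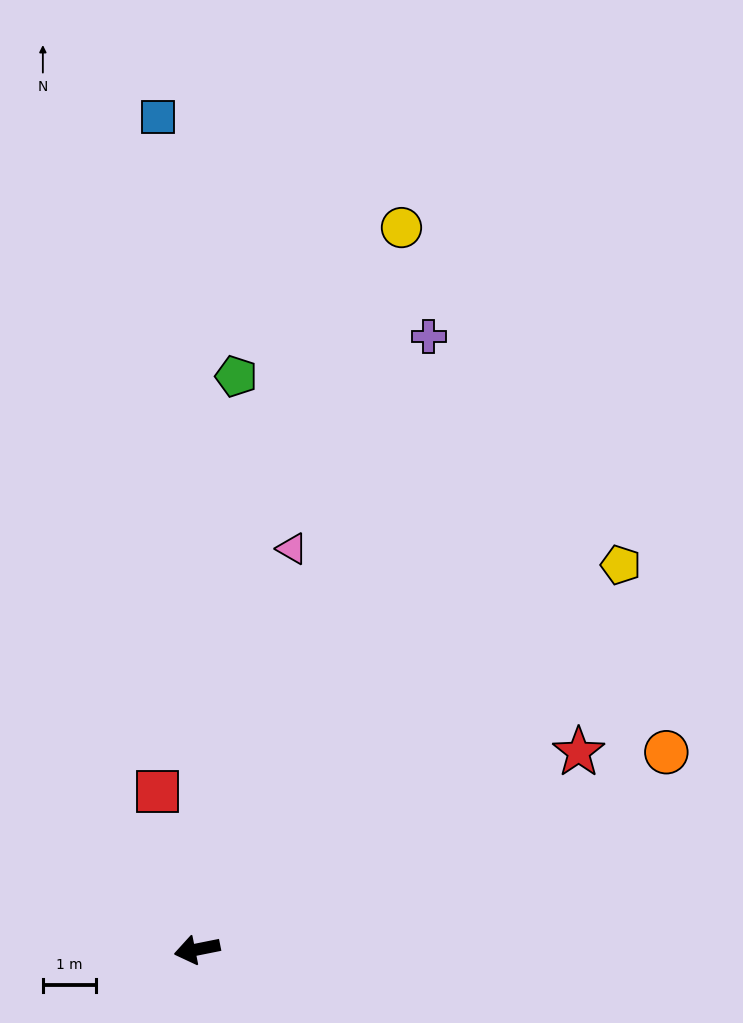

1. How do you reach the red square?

turn right 87°, forward 3.1 m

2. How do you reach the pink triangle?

turn right 115°, forward 7.8 m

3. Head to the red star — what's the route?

turn right 164°, forward 8.1 m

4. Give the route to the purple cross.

turn right 122°, forward 12.3 m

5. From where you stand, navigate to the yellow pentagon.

turn right 149°, forward 10.8 m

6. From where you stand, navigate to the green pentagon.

turn right 105°, forward 10.8 m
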